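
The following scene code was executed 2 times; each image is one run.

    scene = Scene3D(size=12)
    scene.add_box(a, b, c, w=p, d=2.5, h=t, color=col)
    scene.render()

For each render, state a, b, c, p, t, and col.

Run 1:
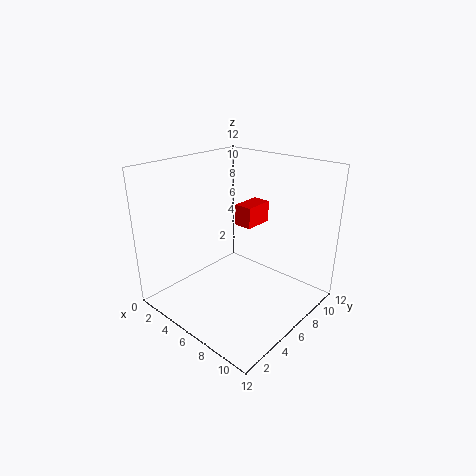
a = 5.5; b = 6.25; c = 7; p = 1.5; t = 1.75; col = 'red'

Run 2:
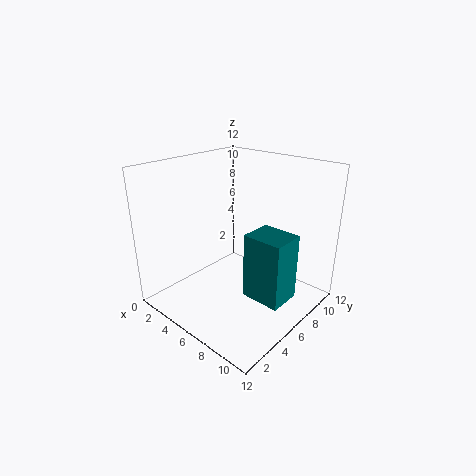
a = 8.75; b = 3.5; c = 3; p = 3; t = 5; col = 'teal'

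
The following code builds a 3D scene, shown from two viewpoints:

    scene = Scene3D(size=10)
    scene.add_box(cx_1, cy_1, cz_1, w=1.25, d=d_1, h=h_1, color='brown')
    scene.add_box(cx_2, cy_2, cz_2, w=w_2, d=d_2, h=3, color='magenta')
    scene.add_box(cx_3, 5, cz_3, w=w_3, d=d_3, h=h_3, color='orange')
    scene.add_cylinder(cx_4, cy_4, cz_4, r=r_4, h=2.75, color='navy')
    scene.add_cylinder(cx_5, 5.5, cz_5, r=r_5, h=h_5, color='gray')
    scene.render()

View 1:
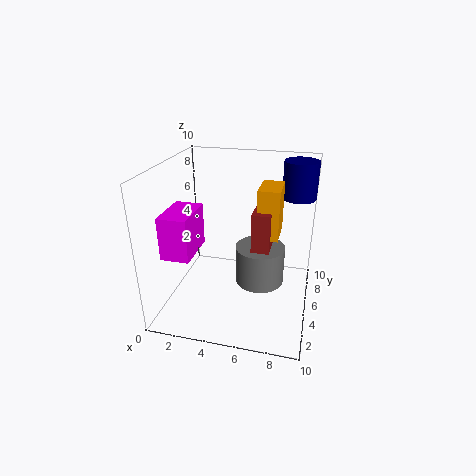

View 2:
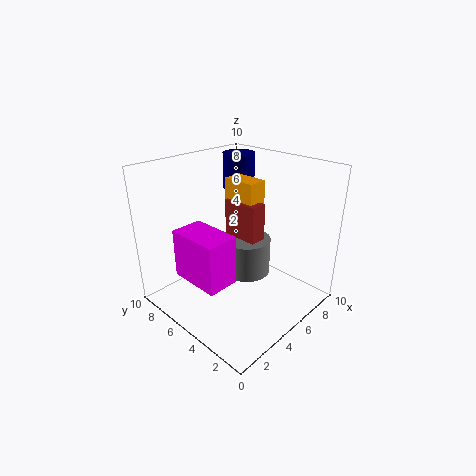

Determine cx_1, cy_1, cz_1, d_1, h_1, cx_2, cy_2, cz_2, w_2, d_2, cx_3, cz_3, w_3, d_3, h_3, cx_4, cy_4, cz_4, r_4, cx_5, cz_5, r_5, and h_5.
cx_1 = 6, cy_1 = 4.5, cz_1 = 3.5, d_1 = 2.75, h_1 = 3.5, cx_2 = 0.25, cy_2 = 2.5, cz_2 = 4, w_2 = 2, d_2 = 3.25, cx_3 = 6.25, cz_3 = 5, w_3 = 1.5, d_3 = 2.5, h_3 = 3.5, cx_4 = 8.75, cy_4 = 8.5, cz_4 = 7, r_4 = 1.25, cx_5 = 6.5, cz_5 = 1.5, r_5 = 1.75, h_5 = 2.75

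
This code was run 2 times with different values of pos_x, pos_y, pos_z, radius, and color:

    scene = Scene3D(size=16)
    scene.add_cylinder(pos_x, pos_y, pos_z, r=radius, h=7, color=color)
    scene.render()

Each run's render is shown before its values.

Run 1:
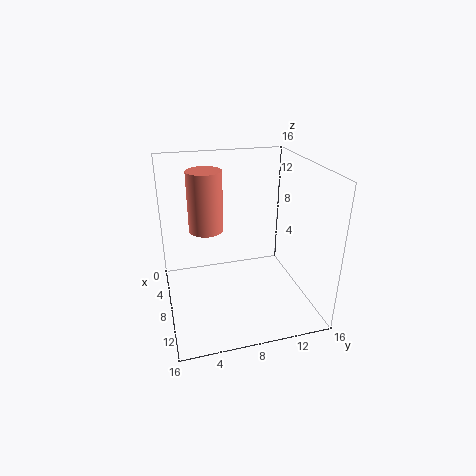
pos_x = 5, pos_y = 5, pos_z = 8, radius = 2, color = 'salmon'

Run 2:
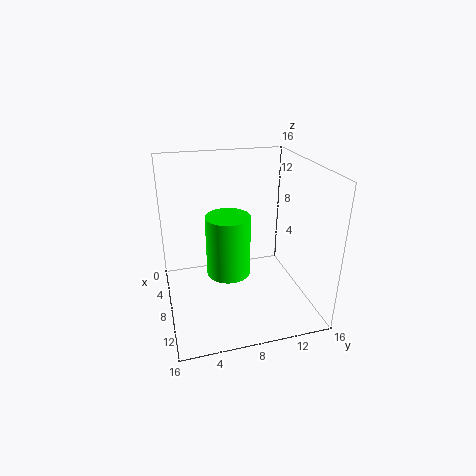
pos_x = 7.5, pos_y = 7, pos_z = 3.5, radius = 2.5, color = 'lime'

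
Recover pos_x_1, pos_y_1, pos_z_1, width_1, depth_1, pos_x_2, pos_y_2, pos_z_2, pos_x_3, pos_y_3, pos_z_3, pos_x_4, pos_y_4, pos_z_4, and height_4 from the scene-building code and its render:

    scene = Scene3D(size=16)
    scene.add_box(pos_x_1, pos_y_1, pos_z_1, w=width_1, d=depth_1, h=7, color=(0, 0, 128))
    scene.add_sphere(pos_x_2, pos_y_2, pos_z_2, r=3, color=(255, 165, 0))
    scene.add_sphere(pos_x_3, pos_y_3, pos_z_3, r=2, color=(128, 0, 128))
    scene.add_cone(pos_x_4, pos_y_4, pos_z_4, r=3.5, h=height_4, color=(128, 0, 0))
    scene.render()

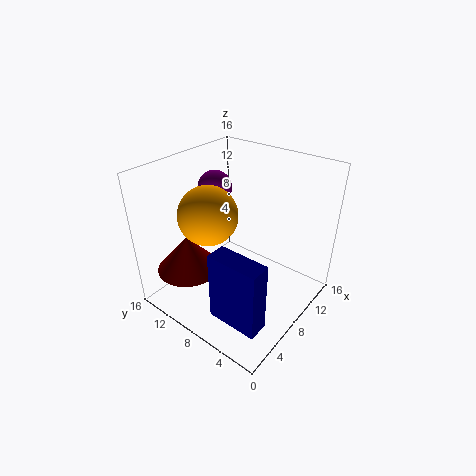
pos_x_1 = 0.5, pos_y_1 = 0.5, pos_z_1 = 4, width_1 = 2, depth_1 = 5, pos_x_2 = 4.5, pos_y_2 = 9, pos_z_2 = 12, pos_x_3 = 10, pos_y_3 = 13, pos_z_3 = 12, pos_x_4 = 4, pos_y_4 = 12, pos_z_4 = 4.5, height_4 = 4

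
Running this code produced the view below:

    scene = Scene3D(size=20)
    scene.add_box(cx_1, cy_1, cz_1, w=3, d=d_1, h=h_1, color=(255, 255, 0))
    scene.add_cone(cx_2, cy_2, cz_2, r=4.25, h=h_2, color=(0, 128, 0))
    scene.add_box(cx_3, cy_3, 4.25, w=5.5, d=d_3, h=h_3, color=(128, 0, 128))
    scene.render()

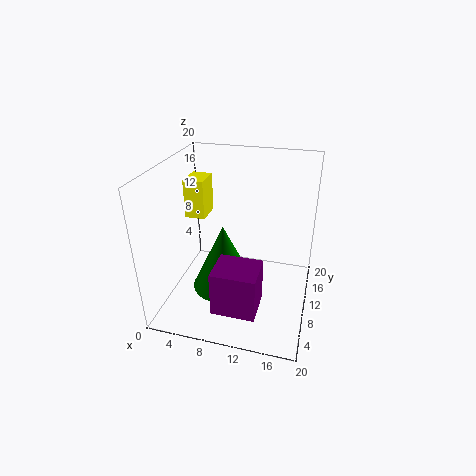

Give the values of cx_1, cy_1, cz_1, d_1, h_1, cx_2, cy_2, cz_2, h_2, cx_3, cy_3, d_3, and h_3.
cx_1 = 1.25; cy_1 = 12.25; cz_1 = 11; d_1 = 4; h_1 = 5.75; cx_2 = 8.75; cy_2 = 7.25; cz_2 = 4; h_2 = 9; cx_3 = 9; cy_3 = 0.75; d_3 = 4.75; h_3 = 5.75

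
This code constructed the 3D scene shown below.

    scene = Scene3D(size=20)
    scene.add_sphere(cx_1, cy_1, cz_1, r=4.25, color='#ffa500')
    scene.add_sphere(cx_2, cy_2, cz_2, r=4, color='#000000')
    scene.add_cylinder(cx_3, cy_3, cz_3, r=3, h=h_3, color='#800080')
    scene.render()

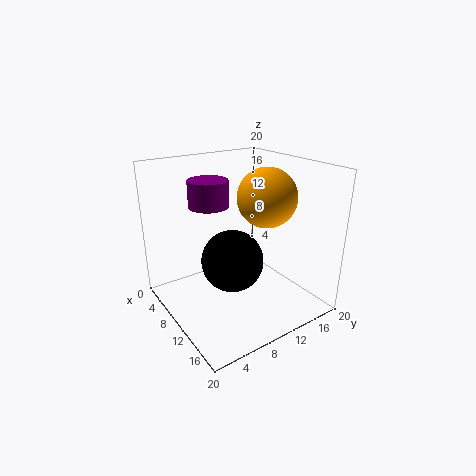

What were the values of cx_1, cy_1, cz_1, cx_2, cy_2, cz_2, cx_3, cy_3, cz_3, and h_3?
cx_1 = 10.25, cy_1 = 14.75, cz_1 = 15, cx_2 = 12.75, cy_2 = 7.25, cz_2 = 8.5, cx_3 = 3.75, cy_3 = 9, cz_3 = 13, h_3 = 4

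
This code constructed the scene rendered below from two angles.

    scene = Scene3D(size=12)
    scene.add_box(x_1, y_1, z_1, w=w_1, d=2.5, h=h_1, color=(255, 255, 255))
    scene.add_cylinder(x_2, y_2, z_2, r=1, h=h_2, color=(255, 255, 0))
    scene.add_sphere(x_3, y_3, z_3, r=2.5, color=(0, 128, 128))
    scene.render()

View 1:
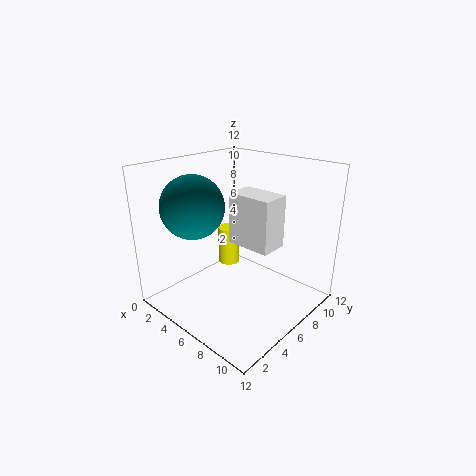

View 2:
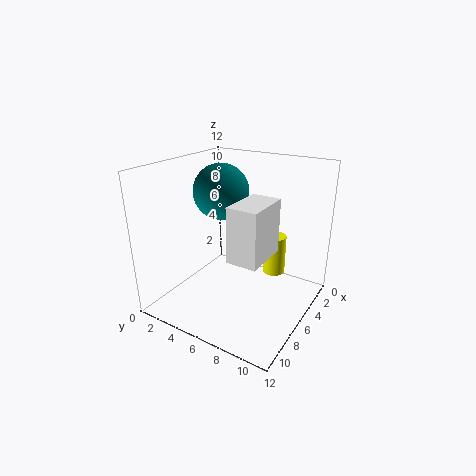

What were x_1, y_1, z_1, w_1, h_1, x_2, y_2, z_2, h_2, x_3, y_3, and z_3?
x_1 = 4.5
y_1 = 6.5
z_1 = 5
w_1 = 4
h_1 = 4.5
x_2 = 3
y_2 = 8
z_2 = 2
h_2 = 3.5
x_3 = 4
y_3 = 3
z_3 = 9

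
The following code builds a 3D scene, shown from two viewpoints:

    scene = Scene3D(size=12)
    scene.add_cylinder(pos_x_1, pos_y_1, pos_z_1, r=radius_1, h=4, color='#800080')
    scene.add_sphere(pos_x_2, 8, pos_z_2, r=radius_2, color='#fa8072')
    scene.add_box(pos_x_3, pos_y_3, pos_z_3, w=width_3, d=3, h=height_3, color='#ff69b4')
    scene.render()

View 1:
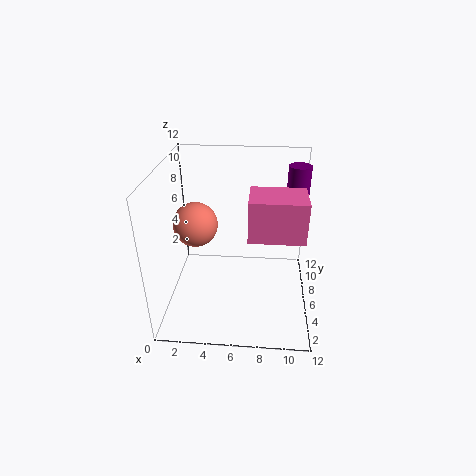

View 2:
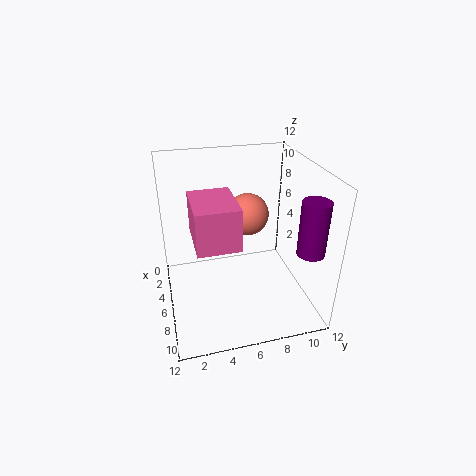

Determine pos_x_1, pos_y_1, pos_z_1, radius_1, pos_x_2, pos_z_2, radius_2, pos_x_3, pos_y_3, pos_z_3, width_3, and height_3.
pos_x_1 = 11; pos_y_1 = 10; pos_z_1 = 7; radius_1 = 1; pos_x_2 = 2; pos_z_2 = 6; radius_2 = 2; pos_x_3 = 7; pos_y_3 = 2; pos_z_3 = 8; width_3 = 4; height_3 = 3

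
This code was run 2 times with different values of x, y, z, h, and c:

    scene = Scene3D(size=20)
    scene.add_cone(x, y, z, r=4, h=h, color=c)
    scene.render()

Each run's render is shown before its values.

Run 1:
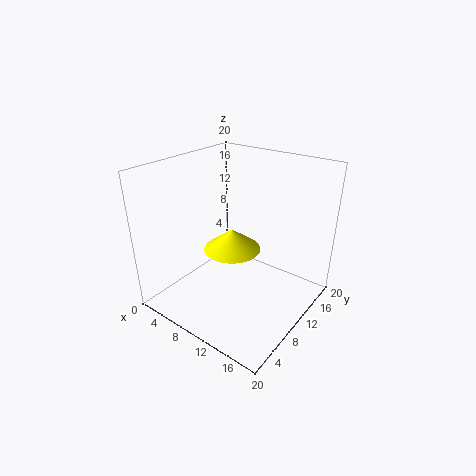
x = 9; y = 10; z = 8; h = 3; c = 'yellow'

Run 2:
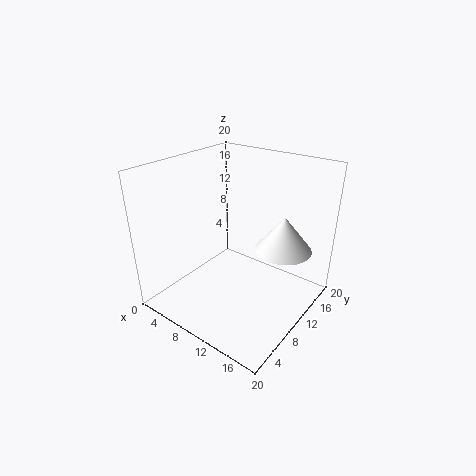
x = 15; y = 14; z = 8; h = 5; c = 'white'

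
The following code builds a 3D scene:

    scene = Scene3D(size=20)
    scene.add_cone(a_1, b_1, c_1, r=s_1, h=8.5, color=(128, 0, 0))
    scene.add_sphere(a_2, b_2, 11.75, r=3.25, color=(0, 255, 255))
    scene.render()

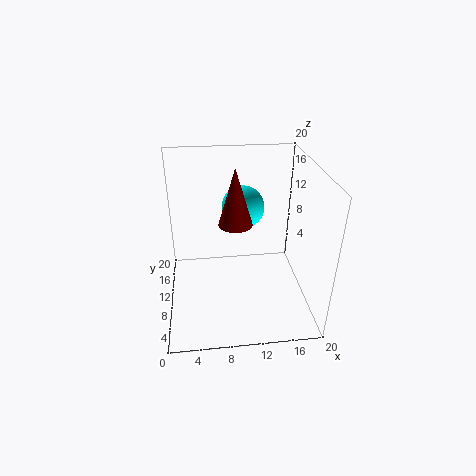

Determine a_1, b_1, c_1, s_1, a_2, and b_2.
a_1 = 10
b_1 = 13
c_1 = 10.5
s_1 = 2.5
a_2 = 11.5
b_2 = 16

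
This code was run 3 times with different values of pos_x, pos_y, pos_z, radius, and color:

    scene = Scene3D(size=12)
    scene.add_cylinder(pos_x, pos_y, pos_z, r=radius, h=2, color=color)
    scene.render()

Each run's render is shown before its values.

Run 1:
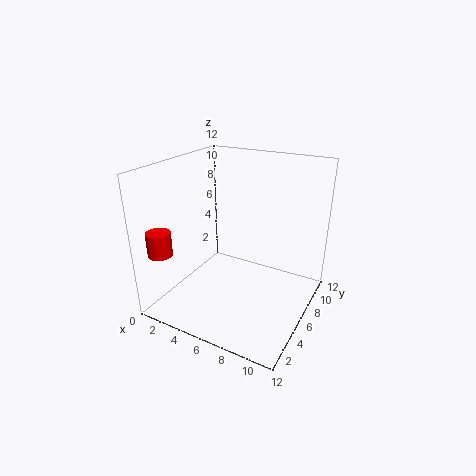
pos_x = 1, pos_y = 2, pos_z = 5, radius = 1, color = 'red'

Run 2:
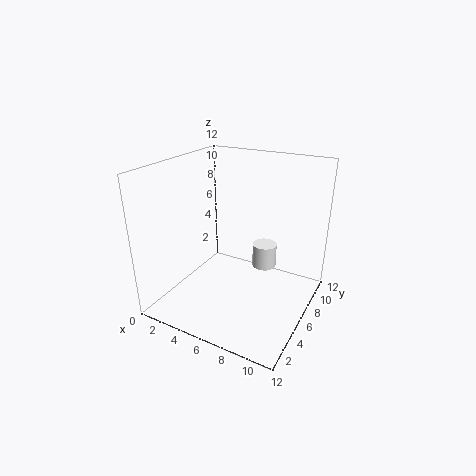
pos_x = 8, pos_y = 7, pos_z = 3.5, radius = 1, color = 'white'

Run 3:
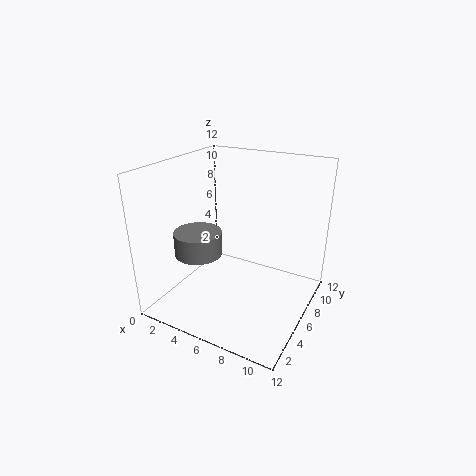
pos_x = 3, pos_y = 4.5, pos_z = 4.5, radius = 2, color = 'gray'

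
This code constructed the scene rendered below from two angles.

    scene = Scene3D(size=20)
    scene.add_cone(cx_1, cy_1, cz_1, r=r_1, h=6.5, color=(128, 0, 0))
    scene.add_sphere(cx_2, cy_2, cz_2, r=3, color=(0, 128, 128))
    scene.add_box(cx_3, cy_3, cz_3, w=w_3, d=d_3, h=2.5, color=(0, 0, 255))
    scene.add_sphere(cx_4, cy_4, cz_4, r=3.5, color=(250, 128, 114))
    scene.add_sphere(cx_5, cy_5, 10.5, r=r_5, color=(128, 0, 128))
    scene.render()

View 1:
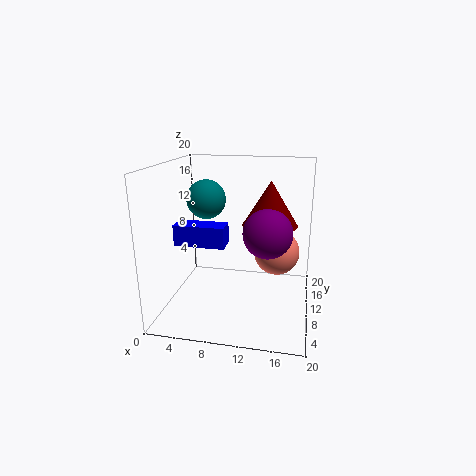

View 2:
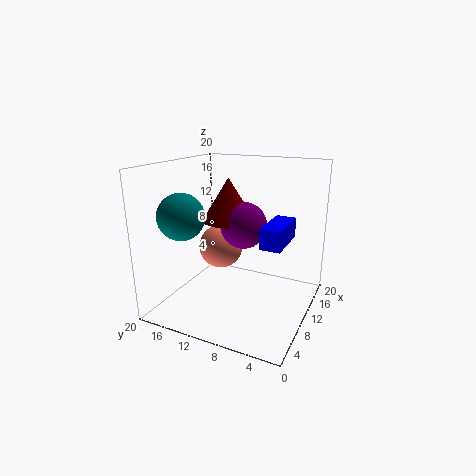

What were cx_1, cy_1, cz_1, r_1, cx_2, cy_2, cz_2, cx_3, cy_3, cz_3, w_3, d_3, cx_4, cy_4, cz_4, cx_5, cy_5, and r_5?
cx_1 = 14; cy_1 = 13.5; cz_1 = 11; r_1 = 4; cx_2 = 4; cy_2 = 15; cz_2 = 14; cx_3 = 4; cy_3 = 2; cz_3 = 11.5; w_3 = 6; d_3 = 2.5; cx_4 = 15; cy_4 = 15.5; cz_4 = 6; cx_5 = 14; cy_5 = 11; r_5 = 3.5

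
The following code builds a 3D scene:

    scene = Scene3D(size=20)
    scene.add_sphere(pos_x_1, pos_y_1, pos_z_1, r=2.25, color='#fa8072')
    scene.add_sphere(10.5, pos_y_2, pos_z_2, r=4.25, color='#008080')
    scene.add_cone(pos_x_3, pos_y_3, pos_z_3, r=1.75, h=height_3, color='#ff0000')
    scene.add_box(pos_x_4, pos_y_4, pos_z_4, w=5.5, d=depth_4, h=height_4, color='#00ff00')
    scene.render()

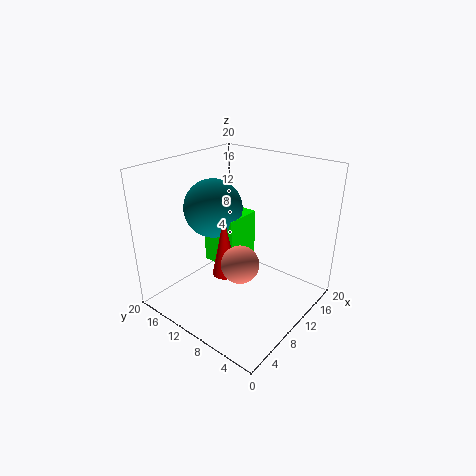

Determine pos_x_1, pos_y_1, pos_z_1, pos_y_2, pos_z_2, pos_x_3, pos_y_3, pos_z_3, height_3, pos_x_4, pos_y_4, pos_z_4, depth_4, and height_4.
pos_x_1 = 4.5, pos_y_1 = 5.25, pos_z_1 = 10.25, pos_y_2 = 15, pos_z_2 = 13, pos_x_3 = 8.25, pos_y_3 = 11, pos_z_3 = 4.75, height_3 = 8.75, pos_x_4 = 9.5, pos_y_4 = 10.75, pos_z_4 = 4.75, depth_4 = 5.25, height_4 = 7.5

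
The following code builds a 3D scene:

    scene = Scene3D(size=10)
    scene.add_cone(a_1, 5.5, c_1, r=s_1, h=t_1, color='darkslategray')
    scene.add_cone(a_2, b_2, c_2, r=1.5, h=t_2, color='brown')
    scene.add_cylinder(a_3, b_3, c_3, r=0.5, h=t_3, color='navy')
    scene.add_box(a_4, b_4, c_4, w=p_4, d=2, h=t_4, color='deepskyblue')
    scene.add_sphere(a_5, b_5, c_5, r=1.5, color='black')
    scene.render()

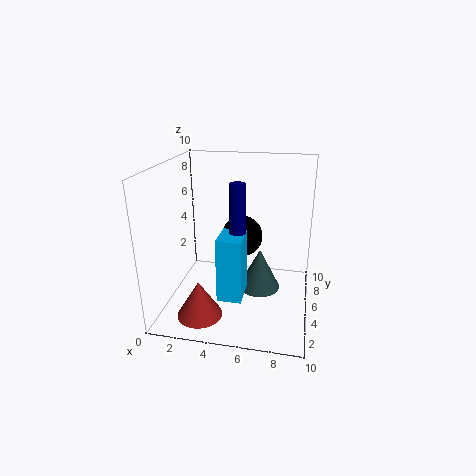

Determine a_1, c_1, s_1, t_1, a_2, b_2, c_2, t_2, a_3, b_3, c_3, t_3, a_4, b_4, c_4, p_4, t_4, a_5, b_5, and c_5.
a_1 = 6.5
c_1 = 1
s_1 = 1.5
t_1 = 3
a_2 = 3
b_2 = 2
c_2 = 0.5
t_2 = 2.5
a_3 = 5.5
b_3 = 2.5
c_3 = 6.5
t_3 = 3
a_4 = 4.5
b_4 = 1
c_4 = 2.5
p_4 = 1.5
t_4 = 4
a_5 = 5
b_5 = 6.5
c_5 = 4.5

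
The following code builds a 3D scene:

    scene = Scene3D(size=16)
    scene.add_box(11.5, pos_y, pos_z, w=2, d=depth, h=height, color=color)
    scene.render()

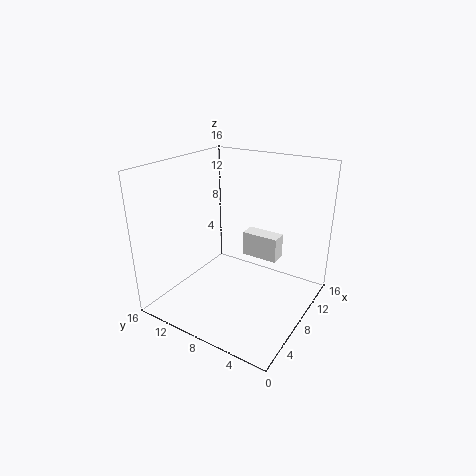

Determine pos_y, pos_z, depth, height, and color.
pos_y = 5, pos_z = 4, depth = 4.5, height = 3, color = 'white'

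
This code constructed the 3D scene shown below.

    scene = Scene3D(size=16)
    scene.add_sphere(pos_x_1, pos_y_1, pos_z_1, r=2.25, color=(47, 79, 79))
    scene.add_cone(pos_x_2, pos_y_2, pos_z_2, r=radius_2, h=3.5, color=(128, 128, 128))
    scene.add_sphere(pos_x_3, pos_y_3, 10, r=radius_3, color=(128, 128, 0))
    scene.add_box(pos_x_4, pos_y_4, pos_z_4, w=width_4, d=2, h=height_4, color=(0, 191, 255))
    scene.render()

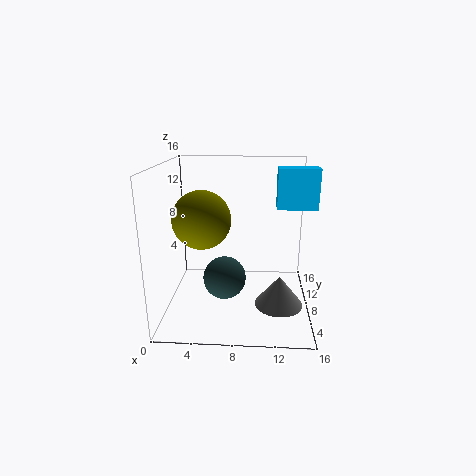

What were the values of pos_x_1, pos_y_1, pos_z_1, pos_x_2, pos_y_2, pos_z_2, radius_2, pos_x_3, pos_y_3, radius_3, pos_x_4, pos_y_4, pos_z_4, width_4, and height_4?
pos_x_1 = 6.75
pos_y_1 = 5.25
pos_z_1 = 4.5
pos_x_2 = 12.75
pos_y_2 = 7.25
pos_z_2 = 0.25
radius_2 = 2.75
pos_x_3 = 4
pos_y_3 = 8
radius_3 = 3.25
pos_x_4 = 12
pos_y_4 = 5.25
pos_z_4 = 12
width_4 = 4
height_4 = 4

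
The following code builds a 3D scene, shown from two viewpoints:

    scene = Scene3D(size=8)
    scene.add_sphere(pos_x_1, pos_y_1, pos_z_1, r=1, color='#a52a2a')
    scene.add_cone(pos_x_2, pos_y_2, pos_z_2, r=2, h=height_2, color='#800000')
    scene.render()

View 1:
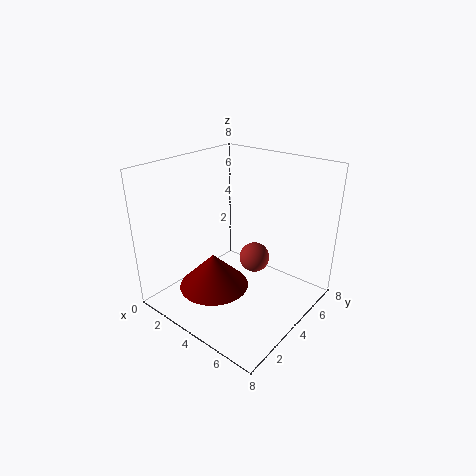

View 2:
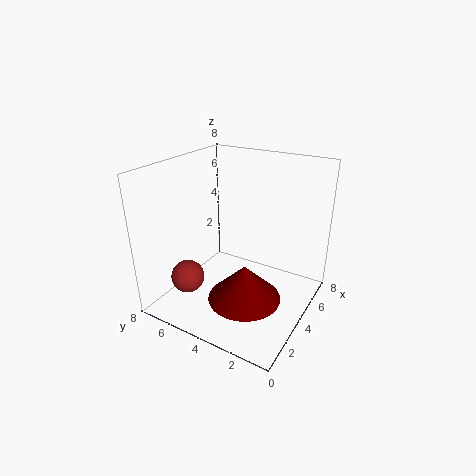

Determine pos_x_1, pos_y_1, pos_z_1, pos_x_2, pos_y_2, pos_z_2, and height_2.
pos_x_1 = 3, pos_y_1 = 7, pos_z_1 = 1, pos_x_2 = 3, pos_y_2 = 3, pos_z_2 = 1, height_2 = 2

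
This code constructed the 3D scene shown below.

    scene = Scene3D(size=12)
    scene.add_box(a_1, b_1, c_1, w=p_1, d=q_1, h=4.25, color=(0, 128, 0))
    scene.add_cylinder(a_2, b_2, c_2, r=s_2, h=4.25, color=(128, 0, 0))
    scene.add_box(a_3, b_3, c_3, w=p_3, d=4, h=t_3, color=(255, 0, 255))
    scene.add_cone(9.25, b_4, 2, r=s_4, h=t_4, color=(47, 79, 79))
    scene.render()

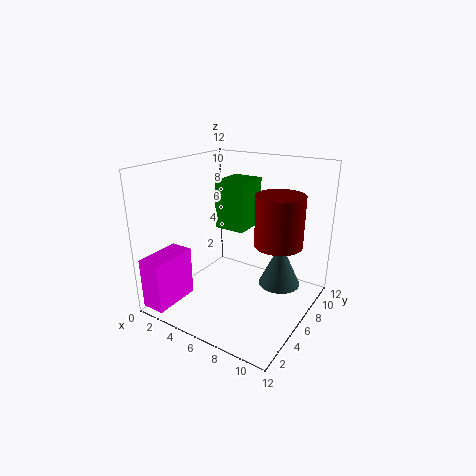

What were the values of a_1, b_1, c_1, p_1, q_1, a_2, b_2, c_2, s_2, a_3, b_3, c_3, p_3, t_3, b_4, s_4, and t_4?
a_1 = 3; b_1 = 7; c_1 = 6; p_1 = 2.75; q_1 = 3.25; a_2 = 9; b_2 = 7.5; c_2 = 5.5; s_2 = 2; a_3 = 0.25; b_3 = 0.25; c_3 = 0.5; p_3 = 2; t_3 = 4.25; b_4 = 7.5; s_4 = 1.75; t_4 = 3.75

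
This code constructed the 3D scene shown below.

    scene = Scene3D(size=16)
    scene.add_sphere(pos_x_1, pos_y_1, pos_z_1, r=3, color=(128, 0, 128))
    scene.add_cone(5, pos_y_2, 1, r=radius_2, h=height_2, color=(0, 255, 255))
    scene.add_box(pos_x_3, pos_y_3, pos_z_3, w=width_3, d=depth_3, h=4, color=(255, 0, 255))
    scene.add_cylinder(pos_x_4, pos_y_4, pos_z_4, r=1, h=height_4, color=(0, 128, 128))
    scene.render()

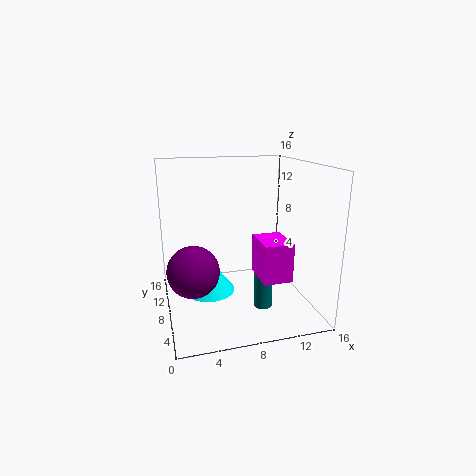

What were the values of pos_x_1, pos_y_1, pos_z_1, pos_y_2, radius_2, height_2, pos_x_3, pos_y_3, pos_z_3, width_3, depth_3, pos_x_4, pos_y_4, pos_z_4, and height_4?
pos_x_1 = 3
pos_y_1 = 9
pos_z_1 = 4
pos_y_2 = 10
radius_2 = 3
height_2 = 4
pos_x_3 = 9
pos_y_3 = 2
pos_z_3 = 5
width_3 = 3
depth_3 = 4
pos_x_4 = 10
pos_y_4 = 5
pos_z_4 = 1
height_4 = 7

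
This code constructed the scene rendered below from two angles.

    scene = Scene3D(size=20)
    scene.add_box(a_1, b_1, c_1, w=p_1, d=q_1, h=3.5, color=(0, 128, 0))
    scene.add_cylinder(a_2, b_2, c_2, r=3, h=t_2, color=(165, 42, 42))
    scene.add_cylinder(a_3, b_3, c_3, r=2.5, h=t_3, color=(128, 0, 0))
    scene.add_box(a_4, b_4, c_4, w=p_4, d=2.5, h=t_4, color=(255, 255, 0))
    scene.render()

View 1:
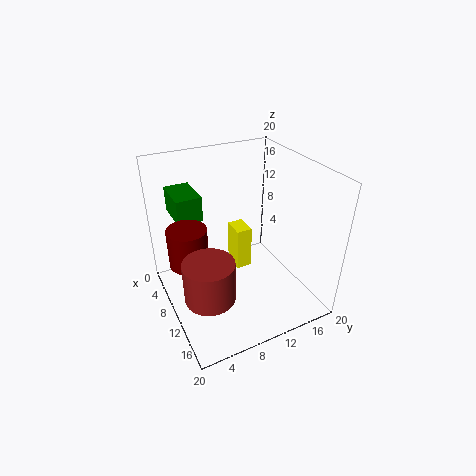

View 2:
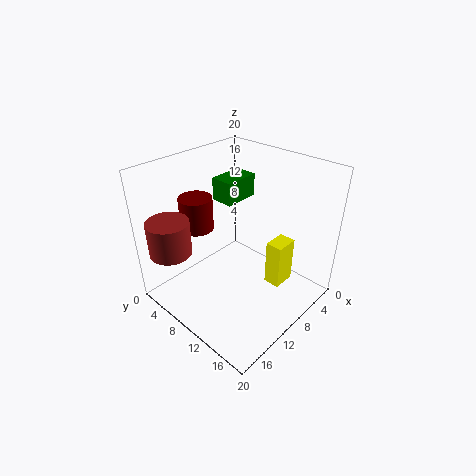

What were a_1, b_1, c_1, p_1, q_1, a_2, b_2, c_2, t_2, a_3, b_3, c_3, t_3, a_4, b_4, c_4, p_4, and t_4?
a_1 = 2
b_1 = 2.5
c_1 = 12.5
p_1 = 5.5
q_1 = 3.5
a_2 = 16.5
b_2 = 3
c_2 = 7.5
t_2 = 5
a_3 = 11
b_3 = 2.5
c_3 = 9
t_3 = 5
a_4 = 2.5
b_4 = 12
c_4 = 1
p_4 = 3.5
t_4 = 7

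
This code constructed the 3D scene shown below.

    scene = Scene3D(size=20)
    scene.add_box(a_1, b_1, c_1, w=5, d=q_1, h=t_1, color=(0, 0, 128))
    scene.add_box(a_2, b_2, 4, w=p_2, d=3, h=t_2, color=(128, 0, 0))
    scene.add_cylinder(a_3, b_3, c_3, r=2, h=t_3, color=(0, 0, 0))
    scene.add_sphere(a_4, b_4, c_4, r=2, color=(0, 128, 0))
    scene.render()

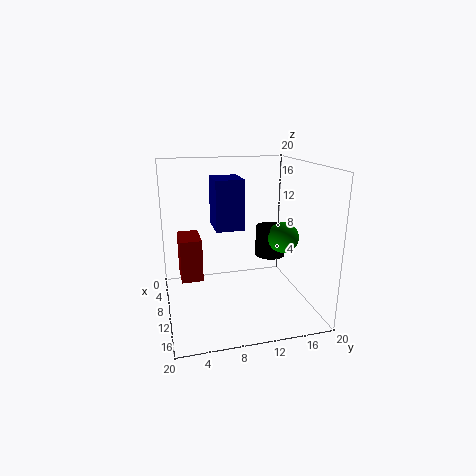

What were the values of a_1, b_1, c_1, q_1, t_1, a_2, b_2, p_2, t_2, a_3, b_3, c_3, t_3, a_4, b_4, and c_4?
a_1 = 5; b_1 = 7; c_1 = 11; q_1 = 4; t_1 = 7; a_2 = 5; b_2 = 2; p_2 = 5; t_2 = 6; a_3 = 12; b_3 = 14; c_3 = 8; t_3 = 4; a_4 = 14; b_4 = 15; c_4 = 11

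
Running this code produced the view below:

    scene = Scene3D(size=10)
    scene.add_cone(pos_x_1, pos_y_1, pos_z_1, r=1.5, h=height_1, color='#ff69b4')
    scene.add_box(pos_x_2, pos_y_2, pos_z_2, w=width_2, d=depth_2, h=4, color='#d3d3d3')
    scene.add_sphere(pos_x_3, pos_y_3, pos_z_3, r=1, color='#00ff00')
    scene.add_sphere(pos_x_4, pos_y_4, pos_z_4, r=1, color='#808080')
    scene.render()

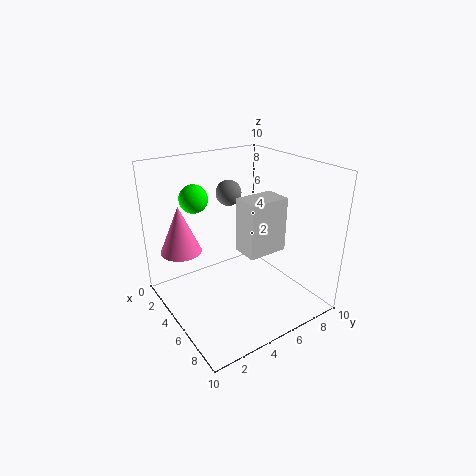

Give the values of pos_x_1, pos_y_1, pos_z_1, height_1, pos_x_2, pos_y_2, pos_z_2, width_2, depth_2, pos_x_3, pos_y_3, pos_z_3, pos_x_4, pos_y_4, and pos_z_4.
pos_x_1 = 2, pos_y_1 = 2, pos_z_1 = 3.5, height_1 = 3.5, pos_x_2 = 4, pos_y_2 = 5.5, pos_z_2 = 3.5, width_2 = 2, depth_2 = 3, pos_x_3 = 2.5, pos_y_3 = 3, pos_z_3 = 7.5, pos_x_4 = 1.5, pos_y_4 = 6.5, pos_z_4 = 7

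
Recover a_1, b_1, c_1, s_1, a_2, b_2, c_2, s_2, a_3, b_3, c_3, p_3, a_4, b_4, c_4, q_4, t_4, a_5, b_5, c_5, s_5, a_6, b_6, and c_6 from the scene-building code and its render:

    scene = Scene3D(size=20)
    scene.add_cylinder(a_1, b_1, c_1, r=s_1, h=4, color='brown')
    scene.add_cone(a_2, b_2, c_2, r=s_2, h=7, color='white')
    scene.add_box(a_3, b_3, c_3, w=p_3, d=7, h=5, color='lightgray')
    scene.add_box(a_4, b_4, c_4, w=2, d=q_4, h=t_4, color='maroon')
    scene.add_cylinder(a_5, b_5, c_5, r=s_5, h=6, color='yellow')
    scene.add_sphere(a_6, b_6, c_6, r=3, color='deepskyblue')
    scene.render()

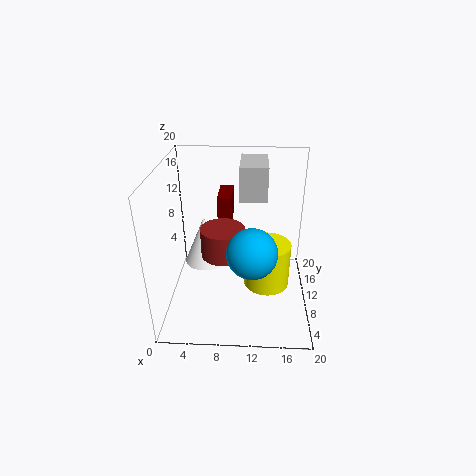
a_1 = 8; b_1 = 9; c_1 = 8; s_1 = 3; a_2 = 5; b_2 = 12; c_2 = 5; s_2 = 3; a_3 = 10; b_3 = 13; c_3 = 14; p_3 = 4; a_4 = 7; b_4 = 12; c_4 = 11; q_4 = 5; t_4 = 4; a_5 = 14; b_5 = 7; c_5 = 5; s_5 = 3; a_6 = 12; b_6 = 3; c_6 = 12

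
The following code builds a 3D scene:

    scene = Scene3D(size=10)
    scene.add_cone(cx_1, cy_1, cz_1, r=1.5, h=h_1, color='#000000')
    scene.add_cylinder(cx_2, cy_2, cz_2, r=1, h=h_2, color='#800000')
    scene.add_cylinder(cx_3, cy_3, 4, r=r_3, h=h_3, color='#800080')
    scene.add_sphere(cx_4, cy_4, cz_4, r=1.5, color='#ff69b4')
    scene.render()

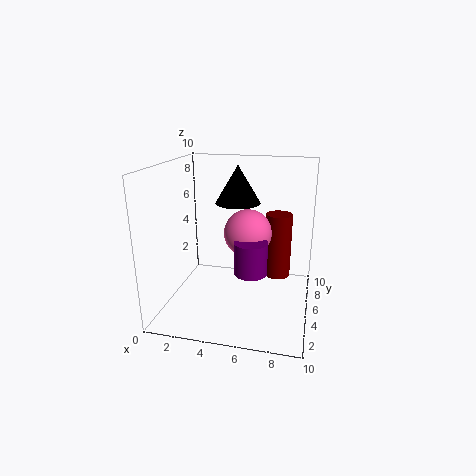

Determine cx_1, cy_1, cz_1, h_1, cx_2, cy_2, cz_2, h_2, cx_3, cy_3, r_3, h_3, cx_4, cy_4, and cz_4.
cx_1 = 5
cy_1 = 5
cz_1 = 7.5
h_1 = 2.5
cx_2 = 7.5
cy_2 = 8
cz_2 = 1
h_2 = 5
cx_3 = 6.5
cy_3 = 2
r_3 = 1
h_3 = 2
cx_4 = 6
cy_4 = 3.5
cz_4 = 6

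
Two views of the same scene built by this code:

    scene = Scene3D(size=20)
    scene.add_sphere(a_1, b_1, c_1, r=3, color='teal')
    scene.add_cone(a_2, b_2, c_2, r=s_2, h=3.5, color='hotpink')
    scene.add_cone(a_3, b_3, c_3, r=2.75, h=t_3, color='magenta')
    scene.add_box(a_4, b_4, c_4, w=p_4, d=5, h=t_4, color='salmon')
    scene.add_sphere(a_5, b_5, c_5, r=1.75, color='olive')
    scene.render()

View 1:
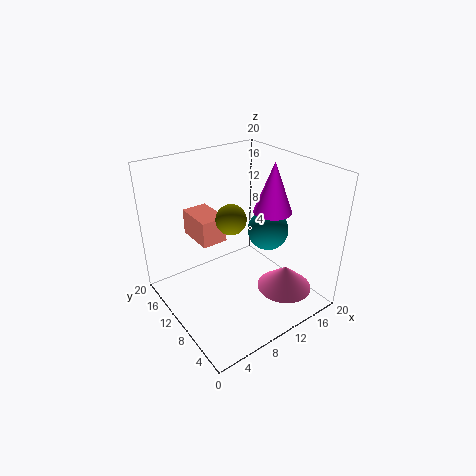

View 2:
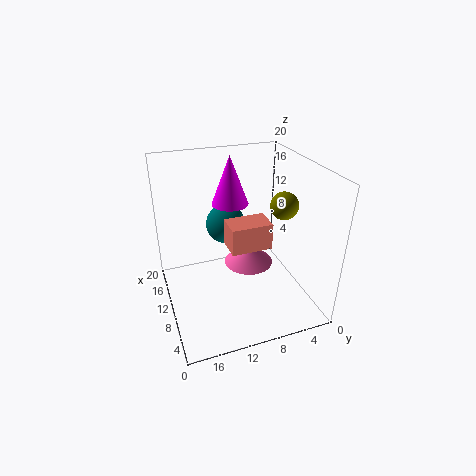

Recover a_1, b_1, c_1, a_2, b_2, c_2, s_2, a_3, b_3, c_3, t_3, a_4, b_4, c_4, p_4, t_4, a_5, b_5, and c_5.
a_1 = 15.5; b_1 = 10; c_1 = 9.5; a_2 = 15.75; b_2 = 6; c_2 = 1.5; s_2 = 4; a_3 = 15.5; b_3 = 9.25; c_3 = 12.75; t_3 = 7.25; a_4 = 3.5; b_4 = 8; c_4 = 11.75; p_4 = 3.25; t_4 = 3.25; a_5 = 5.75; b_5 = 5.5; c_5 = 16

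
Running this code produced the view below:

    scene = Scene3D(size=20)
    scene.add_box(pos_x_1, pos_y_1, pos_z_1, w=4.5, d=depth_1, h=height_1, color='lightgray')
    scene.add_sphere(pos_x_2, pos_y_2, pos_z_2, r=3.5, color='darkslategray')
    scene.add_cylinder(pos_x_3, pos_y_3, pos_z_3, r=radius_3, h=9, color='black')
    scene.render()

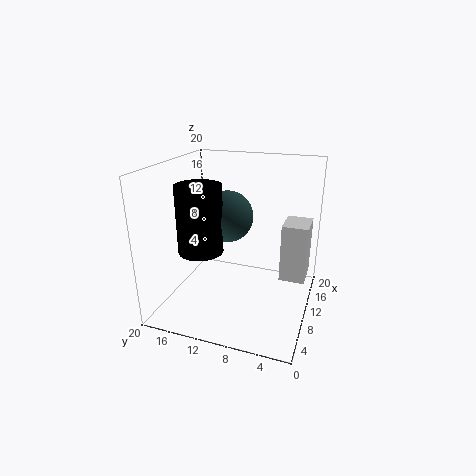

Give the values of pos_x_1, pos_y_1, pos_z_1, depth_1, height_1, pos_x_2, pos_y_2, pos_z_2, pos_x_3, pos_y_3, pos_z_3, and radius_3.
pos_x_1 = 10
pos_y_1 = 0.5
pos_z_1 = 4.5
depth_1 = 3.5
height_1 = 8
pos_x_2 = 10
pos_y_2 = 11.5
pos_z_2 = 13
pos_x_3 = 6.5
pos_y_3 = 14
pos_z_3 = 9
radius_3 = 3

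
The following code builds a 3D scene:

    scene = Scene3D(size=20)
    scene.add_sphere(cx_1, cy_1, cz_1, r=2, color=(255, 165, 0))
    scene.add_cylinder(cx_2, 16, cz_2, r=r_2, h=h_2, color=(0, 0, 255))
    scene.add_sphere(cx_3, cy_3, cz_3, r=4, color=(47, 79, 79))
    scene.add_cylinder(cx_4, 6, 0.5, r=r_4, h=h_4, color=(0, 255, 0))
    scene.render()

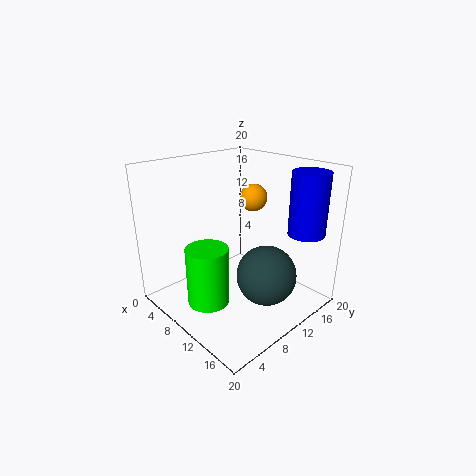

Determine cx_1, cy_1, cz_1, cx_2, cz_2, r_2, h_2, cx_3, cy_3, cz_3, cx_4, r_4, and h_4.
cx_1 = 8.5, cy_1 = 14.5, cz_1 = 14.5, cx_2 = 17, cz_2 = 11, r_2 = 2.5, h_2 = 8.5, cx_3 = 15, cy_3 = 10.5, cz_3 = 6, cx_4 = 8, r_4 = 3, h_4 = 8.5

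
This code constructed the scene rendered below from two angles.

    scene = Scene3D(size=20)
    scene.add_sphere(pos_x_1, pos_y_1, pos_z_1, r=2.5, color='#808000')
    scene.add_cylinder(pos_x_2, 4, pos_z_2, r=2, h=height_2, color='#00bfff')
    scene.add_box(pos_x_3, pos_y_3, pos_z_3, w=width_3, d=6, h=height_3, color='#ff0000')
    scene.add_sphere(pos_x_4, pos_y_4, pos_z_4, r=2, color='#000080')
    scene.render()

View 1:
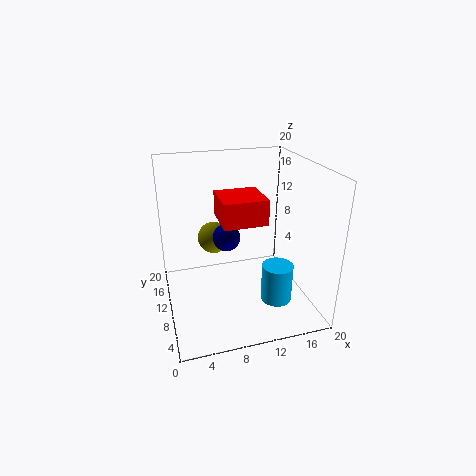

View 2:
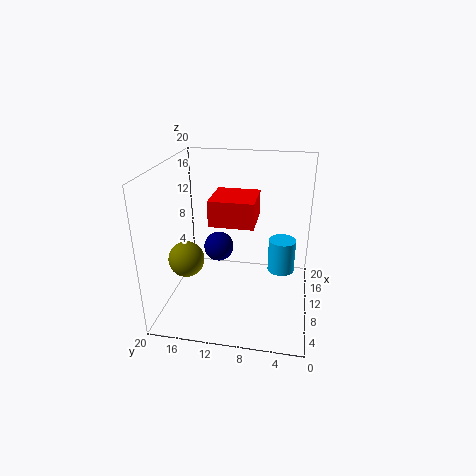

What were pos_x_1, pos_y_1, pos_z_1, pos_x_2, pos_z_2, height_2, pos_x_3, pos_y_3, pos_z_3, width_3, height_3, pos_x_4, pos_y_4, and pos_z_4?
pos_x_1 = 8; pos_y_1 = 17; pos_z_1 = 7; pos_x_2 = 13.5; pos_z_2 = 3.5; height_2 = 5; pos_x_3 = 7.5; pos_y_3 = 7.5; pos_z_3 = 12.5; width_3 = 6; height_3 = 3.5; pos_x_4 = 9; pos_y_4 = 12.5; pos_z_4 = 9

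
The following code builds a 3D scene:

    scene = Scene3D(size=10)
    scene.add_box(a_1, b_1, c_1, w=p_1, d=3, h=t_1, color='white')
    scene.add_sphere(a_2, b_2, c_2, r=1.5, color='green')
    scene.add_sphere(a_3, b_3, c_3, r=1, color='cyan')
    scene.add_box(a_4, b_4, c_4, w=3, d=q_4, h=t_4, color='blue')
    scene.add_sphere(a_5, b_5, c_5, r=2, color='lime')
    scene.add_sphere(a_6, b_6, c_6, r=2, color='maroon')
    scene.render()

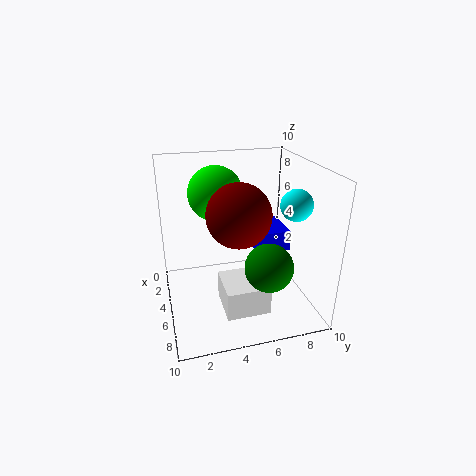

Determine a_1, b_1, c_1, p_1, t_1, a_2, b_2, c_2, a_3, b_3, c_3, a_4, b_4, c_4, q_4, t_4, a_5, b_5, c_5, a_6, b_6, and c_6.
a_1 = 5; b_1 = 3.5; c_1 = 0.5; p_1 = 3; t_1 = 2; a_2 = 8.5; b_2 = 6; c_2 = 4.5; a_3 = 7.5; b_3 = 8; c_3 = 8; a_4 = 2; b_4 = 6.5; c_4 = 3.5; q_4 = 2.5; t_4 = 1.5; a_5 = 2.5; b_5 = 4; c_5 = 7.5; a_6 = 7; b_6 = 4.5; c_6 = 7.5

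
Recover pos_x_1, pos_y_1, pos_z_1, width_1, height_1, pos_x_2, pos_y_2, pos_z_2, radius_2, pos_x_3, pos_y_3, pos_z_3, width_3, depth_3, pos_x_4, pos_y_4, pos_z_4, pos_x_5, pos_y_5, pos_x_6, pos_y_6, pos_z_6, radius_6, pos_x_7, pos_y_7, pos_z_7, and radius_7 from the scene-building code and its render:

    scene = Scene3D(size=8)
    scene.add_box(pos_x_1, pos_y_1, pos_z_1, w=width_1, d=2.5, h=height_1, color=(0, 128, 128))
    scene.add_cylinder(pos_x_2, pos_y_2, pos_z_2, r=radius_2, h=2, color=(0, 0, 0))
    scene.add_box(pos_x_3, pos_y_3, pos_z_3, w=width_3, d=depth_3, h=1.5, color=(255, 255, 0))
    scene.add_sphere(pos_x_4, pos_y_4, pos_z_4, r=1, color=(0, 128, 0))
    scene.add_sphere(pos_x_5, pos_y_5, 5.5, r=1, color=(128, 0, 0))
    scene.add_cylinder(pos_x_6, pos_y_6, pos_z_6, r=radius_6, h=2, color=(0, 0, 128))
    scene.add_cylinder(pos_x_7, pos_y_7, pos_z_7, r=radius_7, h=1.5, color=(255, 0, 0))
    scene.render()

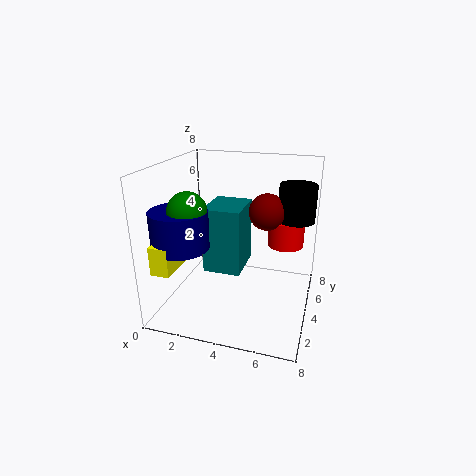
pos_x_1 = 2.5; pos_y_1 = 2.5; pos_z_1 = 2.5; width_1 = 2; height_1 = 3.5; pos_x_2 = 7; pos_y_2 = 5; pos_z_2 = 5; radius_2 = 1; pos_x_3 = 0.5; pos_y_3 = 0.5; pos_z_3 = 3; width_3 = 1; depth_3 = 2; pos_x_4 = 2; pos_y_4 = 2; pos_z_4 = 6; pos_x_5 = 5.5; pos_y_5 = 4.5; pos_x_6 = 1.5; pos_y_6 = 2; pos_z_6 = 4; radius_6 = 1.5; pos_x_7 = 6.5; pos_y_7 = 5; pos_z_7 = 3.5; radius_7 = 1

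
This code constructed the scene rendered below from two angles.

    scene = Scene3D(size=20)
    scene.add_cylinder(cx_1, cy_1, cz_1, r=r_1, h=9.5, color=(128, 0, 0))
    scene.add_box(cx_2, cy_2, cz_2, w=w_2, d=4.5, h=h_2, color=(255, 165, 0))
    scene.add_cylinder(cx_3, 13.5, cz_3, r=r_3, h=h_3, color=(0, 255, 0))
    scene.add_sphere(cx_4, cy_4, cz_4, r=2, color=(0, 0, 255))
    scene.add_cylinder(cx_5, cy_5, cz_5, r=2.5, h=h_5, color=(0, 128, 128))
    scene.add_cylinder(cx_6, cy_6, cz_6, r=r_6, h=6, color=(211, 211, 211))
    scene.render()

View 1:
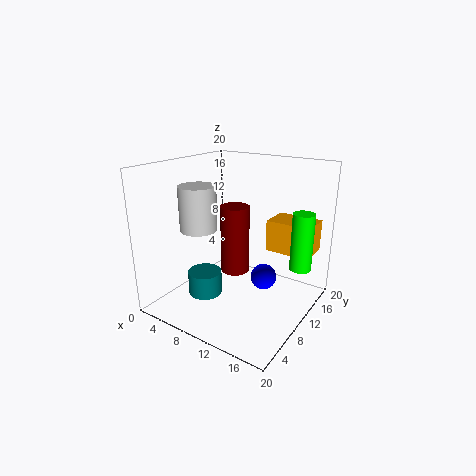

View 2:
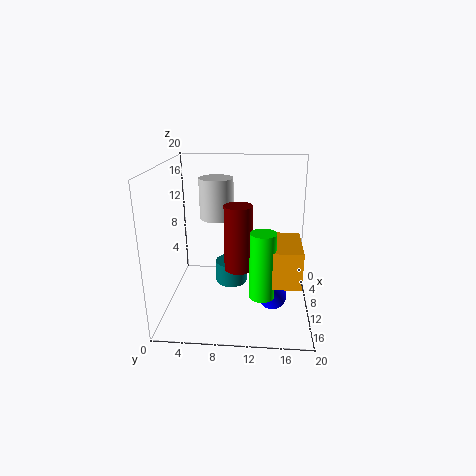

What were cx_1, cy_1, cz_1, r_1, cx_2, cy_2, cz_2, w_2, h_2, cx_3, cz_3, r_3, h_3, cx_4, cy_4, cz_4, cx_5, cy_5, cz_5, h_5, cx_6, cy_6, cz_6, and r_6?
cx_1 = 9.5; cy_1 = 10; cz_1 = 5; r_1 = 2; cx_2 = 12.5; cy_2 = 13.5; cz_2 = 7.5; w_2 = 6.5; h_2 = 4.5; cx_3 = 18; cz_3 = 6; r_3 = 1.5; h_3 = 8; cx_4 = 11.5; cy_4 = 15; cz_4 = 2; cx_5 = 5; cy_5 = 8.5; cz_5 = 0.5; h_5 = 3.5; cx_6 = 6; cy_6 = 6.5; cz_6 = 11.5; r_6 = 2.5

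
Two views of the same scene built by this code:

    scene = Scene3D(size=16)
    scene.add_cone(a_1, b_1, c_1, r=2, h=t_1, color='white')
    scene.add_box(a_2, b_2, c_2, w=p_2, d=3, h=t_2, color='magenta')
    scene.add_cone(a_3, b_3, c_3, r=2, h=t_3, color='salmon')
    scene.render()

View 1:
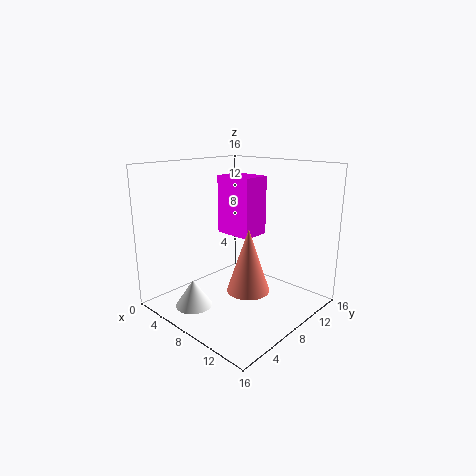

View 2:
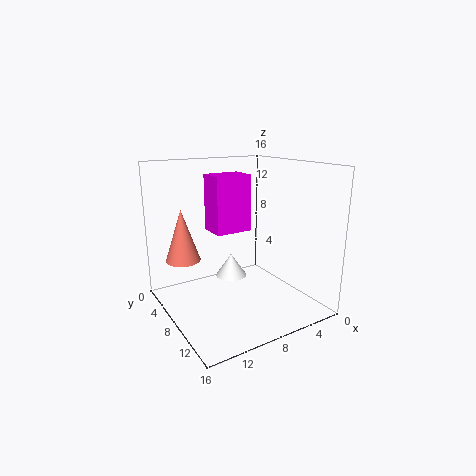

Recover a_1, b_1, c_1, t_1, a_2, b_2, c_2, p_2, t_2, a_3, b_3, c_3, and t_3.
a_1 = 6, b_1 = 3, c_1 = 1, t_1 = 3, a_2 = 7, b_2 = 6, c_2 = 9, p_2 = 4, t_2 = 6, a_3 = 13, b_3 = 4, c_3 = 5, t_3 = 6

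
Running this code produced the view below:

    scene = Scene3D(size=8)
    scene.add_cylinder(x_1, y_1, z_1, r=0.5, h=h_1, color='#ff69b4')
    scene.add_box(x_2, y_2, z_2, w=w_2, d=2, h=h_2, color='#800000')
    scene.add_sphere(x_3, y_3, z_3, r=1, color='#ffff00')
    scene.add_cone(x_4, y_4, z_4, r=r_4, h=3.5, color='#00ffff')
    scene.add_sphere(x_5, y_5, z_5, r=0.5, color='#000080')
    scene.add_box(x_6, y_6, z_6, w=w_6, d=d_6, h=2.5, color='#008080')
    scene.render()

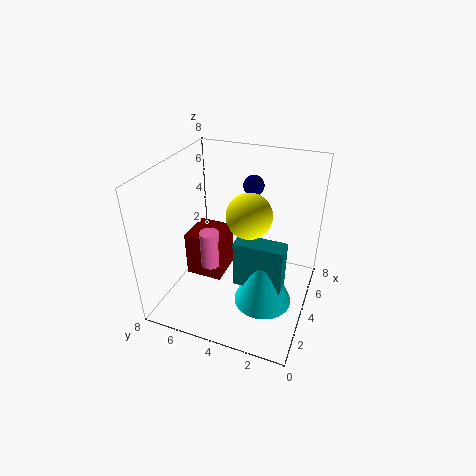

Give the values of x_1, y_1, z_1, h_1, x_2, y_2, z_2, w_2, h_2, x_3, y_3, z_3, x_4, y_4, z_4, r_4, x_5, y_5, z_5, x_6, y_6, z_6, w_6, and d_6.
x_1 = 2.5, y_1 = 5, z_1 = 3, h_1 = 2, x_2 = 2.5, y_2 = 4.5, z_2 = 2, w_2 = 2, h_2 = 2.5, x_3 = 1.5, y_3 = 2.5, z_3 = 7, x_4 = 2.5, y_4 = 2, z_4 = 1.5, r_4 = 1.5, x_5 = 3.5, y_5 = 3, z_5 = 7.5, x_6 = 2, y_6 = 1, z_6 = 2.5, w_6 = 1, d_6 = 2.5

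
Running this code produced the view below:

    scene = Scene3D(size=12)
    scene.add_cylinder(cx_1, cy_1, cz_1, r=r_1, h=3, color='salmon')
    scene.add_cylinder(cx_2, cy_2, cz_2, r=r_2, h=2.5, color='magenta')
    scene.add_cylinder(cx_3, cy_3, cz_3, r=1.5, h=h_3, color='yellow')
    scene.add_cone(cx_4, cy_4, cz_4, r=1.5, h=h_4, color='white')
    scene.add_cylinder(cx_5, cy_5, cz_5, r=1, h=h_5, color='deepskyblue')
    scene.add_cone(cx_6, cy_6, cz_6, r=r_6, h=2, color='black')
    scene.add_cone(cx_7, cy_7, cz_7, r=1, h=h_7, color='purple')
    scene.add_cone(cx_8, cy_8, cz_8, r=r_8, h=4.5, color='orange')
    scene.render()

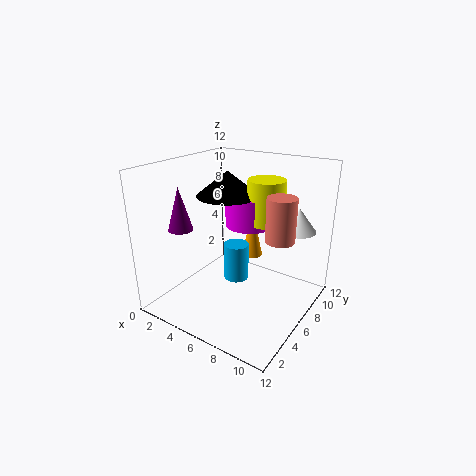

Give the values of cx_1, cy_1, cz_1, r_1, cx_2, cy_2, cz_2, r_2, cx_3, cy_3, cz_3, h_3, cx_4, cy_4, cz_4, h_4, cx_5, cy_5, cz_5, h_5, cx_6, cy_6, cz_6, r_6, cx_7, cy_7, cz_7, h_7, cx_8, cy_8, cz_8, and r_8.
cx_1 = 11
cy_1 = 3.5
cz_1 = 8
r_1 = 1
cx_2 = 6.5
cy_2 = 7
cz_2 = 7
r_2 = 2
cx_3 = 8
cy_3 = 7
cz_3 = 7.5
h_3 = 3.5
cx_4 = 10
cy_4 = 9
cz_4 = 6.5
h_4 = 2
cx_5 = 6.5
cy_5 = 5
cz_5 = 3
h_5 = 3
cx_6 = 5
cy_6 = 6
cz_6 = 9.5
r_6 = 2.5
cx_7 = 2.5
cy_7 = 3
cz_7 = 7
h_7 = 3.5
cx_8 = 5
cy_8 = 10
cz_8 = 2.5
r_8 = 1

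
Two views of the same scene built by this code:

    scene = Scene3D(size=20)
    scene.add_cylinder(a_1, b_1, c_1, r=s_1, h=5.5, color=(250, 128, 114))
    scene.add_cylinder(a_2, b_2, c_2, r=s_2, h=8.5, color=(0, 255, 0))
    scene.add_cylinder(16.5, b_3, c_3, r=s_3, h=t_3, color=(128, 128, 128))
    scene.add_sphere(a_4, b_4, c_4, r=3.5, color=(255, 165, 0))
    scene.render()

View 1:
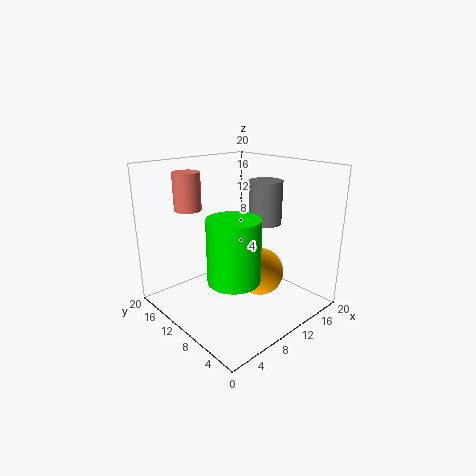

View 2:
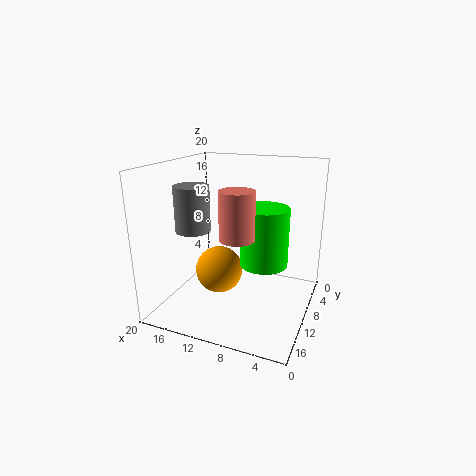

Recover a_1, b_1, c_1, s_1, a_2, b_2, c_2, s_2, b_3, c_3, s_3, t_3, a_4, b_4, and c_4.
a_1 = 7
b_1 = 17.5
c_1 = 13
s_1 = 2
a_2 = 7
b_2 = 7.5
c_2 = 5.5
s_2 = 3.5
b_3 = 11
c_3 = 10.5
s_3 = 2.5
t_3 = 6.5
a_4 = 13.5
b_4 = 9
c_4 = 4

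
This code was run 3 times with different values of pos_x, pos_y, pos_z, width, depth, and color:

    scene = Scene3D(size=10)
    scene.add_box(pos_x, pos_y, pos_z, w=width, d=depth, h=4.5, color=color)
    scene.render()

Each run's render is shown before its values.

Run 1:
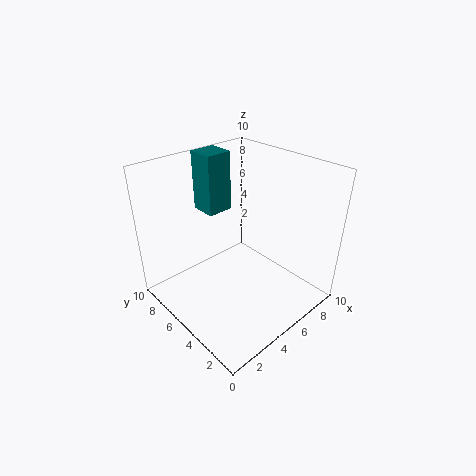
pos_x = 5; pos_y = 8; pos_z = 5.5; width = 2; depth = 2; color = 'teal'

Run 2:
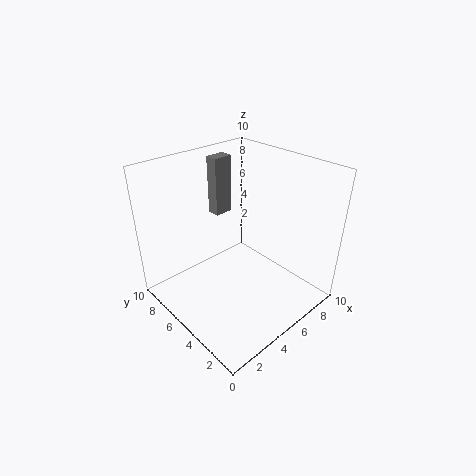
pos_x = 6; pos_y = 8.5; pos_z = 5; width = 1.5; depth = 1; color = 'gray'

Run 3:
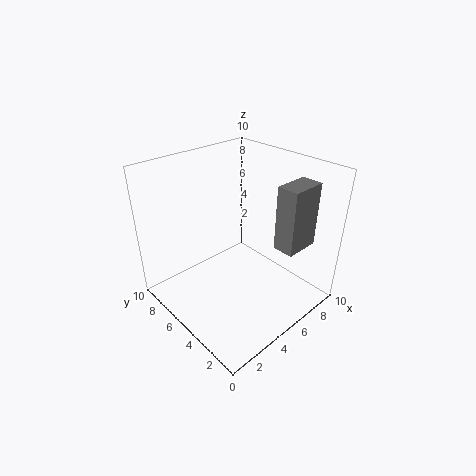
pos_x = 6.5; pos_y = 1.5; pos_z = 4.5; width = 2.5; depth = 1.5; color = 'gray'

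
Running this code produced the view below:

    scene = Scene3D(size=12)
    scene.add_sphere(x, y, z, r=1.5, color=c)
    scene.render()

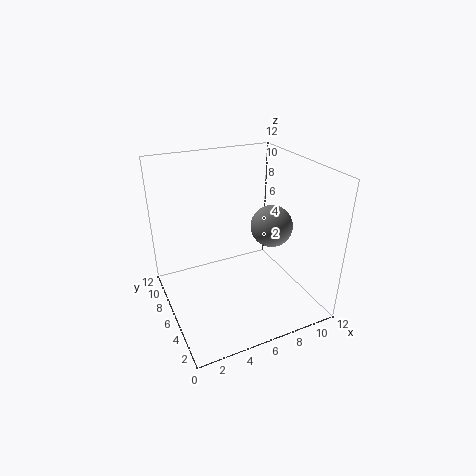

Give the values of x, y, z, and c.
x = 7; y = 2.5; z = 8.5; c = 'gray'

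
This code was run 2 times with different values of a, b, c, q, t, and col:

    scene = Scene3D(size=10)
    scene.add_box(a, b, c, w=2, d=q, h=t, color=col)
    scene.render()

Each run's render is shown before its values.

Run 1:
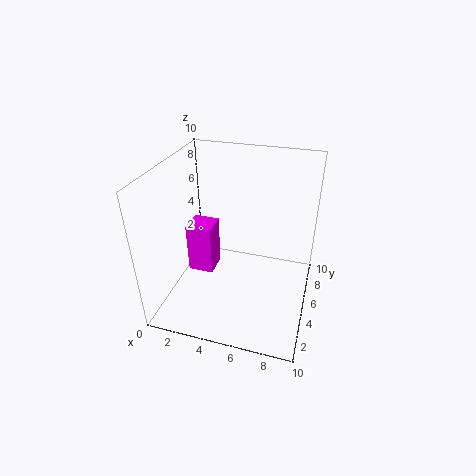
a = 0.5, b = 6, c = 0.5, q = 2, t = 4, col = 'magenta'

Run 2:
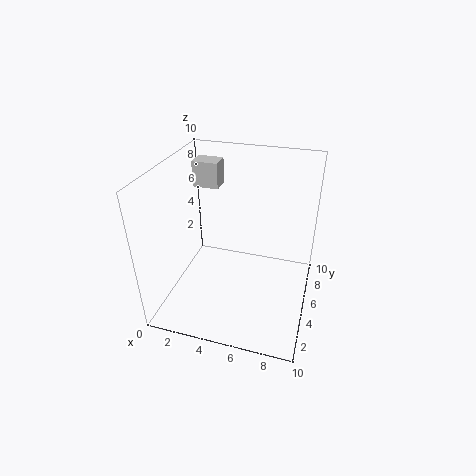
a = 0.5, b = 8, c = 7, q = 1.5, t = 2, col = 'lightgray'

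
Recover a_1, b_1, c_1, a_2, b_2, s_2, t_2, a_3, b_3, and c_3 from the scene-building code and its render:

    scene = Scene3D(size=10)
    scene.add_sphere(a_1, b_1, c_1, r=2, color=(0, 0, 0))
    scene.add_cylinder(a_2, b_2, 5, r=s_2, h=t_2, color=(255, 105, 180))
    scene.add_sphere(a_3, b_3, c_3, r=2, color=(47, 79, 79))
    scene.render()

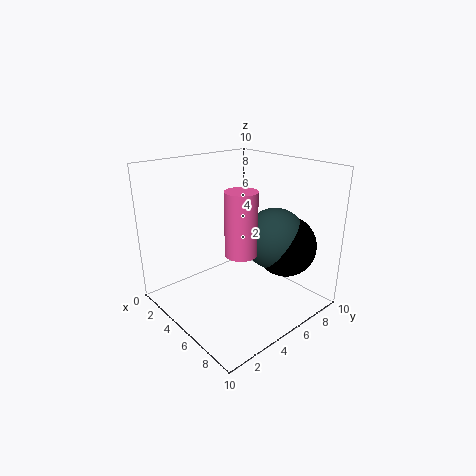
a_1 = 8; b_1 = 6.5; c_1 = 5; a_2 = 7; b_2 = 3.5; s_2 = 1; t_2 = 4; a_3 = 7.5; b_3 = 6; c_3 = 5.5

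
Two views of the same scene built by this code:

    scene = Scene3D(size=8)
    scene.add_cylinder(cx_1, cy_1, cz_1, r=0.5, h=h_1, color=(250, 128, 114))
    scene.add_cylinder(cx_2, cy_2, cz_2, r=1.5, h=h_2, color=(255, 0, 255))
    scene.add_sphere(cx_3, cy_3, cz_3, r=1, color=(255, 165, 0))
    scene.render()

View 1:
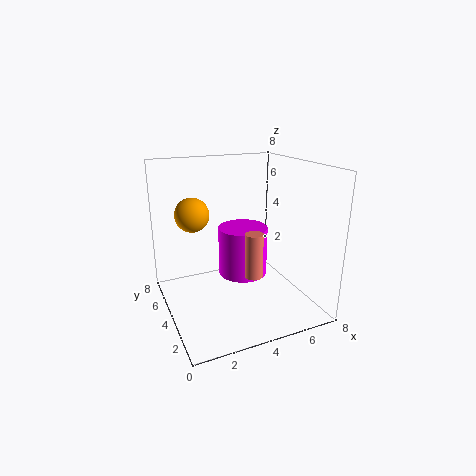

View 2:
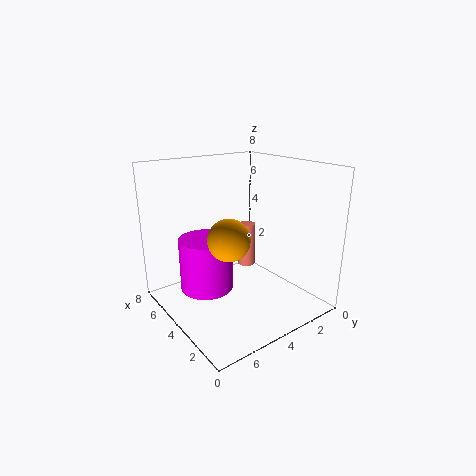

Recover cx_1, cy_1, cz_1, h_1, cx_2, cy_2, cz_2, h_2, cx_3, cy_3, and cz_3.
cx_1 = 4.5; cy_1 = 3; cz_1 = 2; h_1 = 2.5; cx_2 = 5; cy_2 = 5.5; cz_2 = 1; h_2 = 3; cx_3 = 2; cy_3 = 6; cz_3 = 5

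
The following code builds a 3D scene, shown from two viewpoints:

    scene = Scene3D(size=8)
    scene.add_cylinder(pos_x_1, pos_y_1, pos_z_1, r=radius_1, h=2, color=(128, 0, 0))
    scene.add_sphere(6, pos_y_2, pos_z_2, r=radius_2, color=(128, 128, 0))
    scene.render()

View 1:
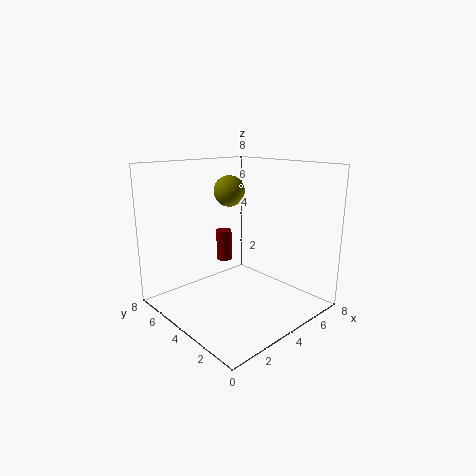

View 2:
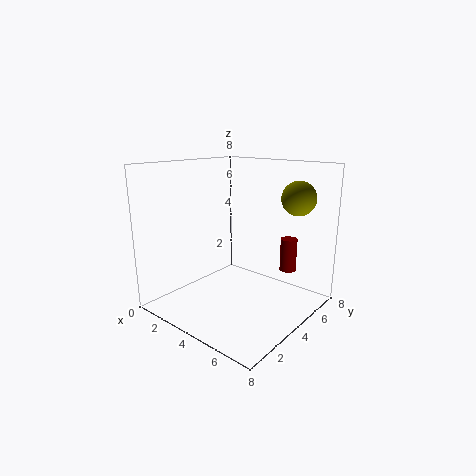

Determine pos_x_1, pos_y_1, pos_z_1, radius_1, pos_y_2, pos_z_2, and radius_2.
pos_x_1 = 5.5, pos_y_1 = 7, pos_z_1 = 1.5, radius_1 = 0.5, pos_y_2 = 7, pos_z_2 = 6, radius_2 = 1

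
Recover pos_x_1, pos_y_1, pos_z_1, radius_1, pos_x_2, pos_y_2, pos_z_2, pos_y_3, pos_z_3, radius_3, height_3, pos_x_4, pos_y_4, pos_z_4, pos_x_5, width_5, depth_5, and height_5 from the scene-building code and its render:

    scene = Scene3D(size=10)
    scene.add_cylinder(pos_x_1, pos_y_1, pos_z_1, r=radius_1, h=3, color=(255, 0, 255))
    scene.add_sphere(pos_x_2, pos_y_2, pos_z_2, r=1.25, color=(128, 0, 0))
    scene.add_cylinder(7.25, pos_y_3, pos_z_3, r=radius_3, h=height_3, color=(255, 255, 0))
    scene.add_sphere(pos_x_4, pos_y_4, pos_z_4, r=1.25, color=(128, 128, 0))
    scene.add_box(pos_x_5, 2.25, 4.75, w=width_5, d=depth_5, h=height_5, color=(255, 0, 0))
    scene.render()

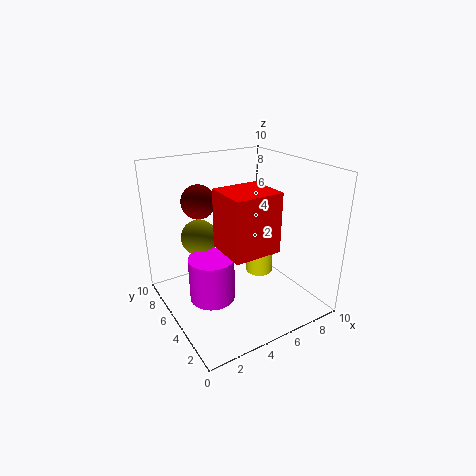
pos_x_1 = 2.5
pos_y_1 = 4.25
pos_z_1 = 1.5
radius_1 = 1.5
pos_x_2 = 3.5
pos_y_2 = 8
pos_z_2 = 7
pos_y_3 = 5.5
pos_z_3 = 1.5
radius_3 = 1
height_3 = 2.75
pos_x_4 = 2.75
pos_y_4 = 6.5
pos_z_4 = 5
pos_x_5 = 3.25
width_5 = 3.25
depth_5 = 3
height_5 = 4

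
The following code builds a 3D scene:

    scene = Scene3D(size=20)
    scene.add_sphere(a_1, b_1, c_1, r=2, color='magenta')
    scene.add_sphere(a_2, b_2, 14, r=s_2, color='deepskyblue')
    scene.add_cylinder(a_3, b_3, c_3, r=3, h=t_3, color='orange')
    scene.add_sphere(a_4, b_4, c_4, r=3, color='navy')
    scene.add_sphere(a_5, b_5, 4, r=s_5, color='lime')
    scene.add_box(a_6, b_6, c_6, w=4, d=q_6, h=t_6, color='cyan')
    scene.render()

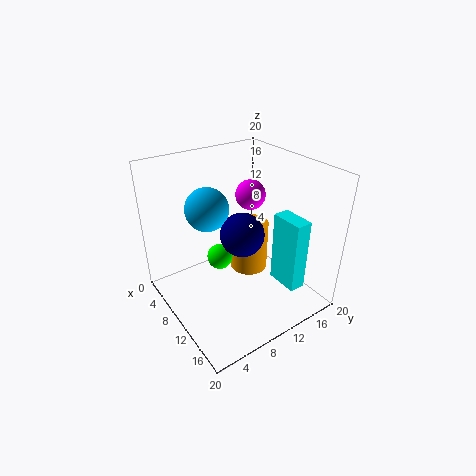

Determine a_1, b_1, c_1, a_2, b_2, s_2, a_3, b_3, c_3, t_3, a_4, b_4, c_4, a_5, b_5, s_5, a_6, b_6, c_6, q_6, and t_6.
a_1 = 10, b_1 = 12, c_1 = 16, a_2 = 7, b_2 = 7, s_2 = 3, a_3 = 6, b_3 = 15, c_3 = 1, t_3 = 8, a_4 = 11, b_4 = 10, c_4 = 11, a_5 = 5, b_5 = 10, s_5 = 2, a_6 = 16, b_6 = 11, c_6 = 7, q_6 = 2, t_6 = 9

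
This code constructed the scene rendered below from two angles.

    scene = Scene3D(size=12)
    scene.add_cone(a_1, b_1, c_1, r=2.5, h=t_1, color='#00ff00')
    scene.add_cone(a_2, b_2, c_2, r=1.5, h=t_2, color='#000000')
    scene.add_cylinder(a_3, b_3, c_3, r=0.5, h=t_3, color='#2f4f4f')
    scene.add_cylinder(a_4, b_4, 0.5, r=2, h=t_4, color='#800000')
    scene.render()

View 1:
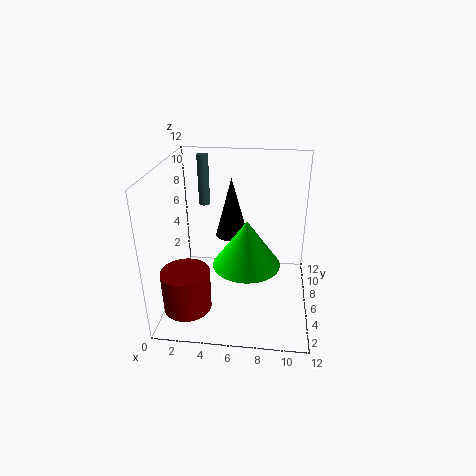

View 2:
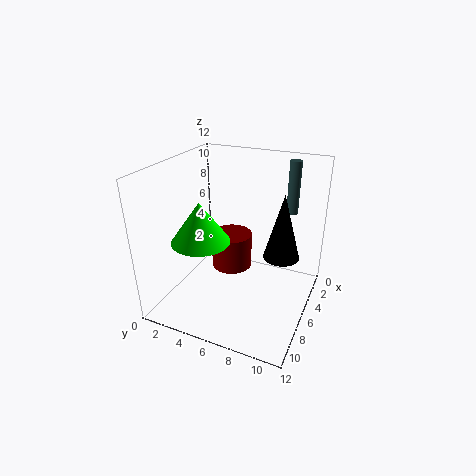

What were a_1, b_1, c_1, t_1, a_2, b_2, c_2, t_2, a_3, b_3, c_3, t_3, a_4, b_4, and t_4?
a_1 = 7, b_1 = 3, c_1 = 5.5, t_1 = 3.5, a_2 = 5, b_2 = 9.5, c_2 = 4.5, t_2 = 5.5, a_3 = 2.5, b_3 = 9.5, c_3 = 7.5, t_3 = 4.5, a_4 = 2, b_4 = 3.5, t_4 = 3.5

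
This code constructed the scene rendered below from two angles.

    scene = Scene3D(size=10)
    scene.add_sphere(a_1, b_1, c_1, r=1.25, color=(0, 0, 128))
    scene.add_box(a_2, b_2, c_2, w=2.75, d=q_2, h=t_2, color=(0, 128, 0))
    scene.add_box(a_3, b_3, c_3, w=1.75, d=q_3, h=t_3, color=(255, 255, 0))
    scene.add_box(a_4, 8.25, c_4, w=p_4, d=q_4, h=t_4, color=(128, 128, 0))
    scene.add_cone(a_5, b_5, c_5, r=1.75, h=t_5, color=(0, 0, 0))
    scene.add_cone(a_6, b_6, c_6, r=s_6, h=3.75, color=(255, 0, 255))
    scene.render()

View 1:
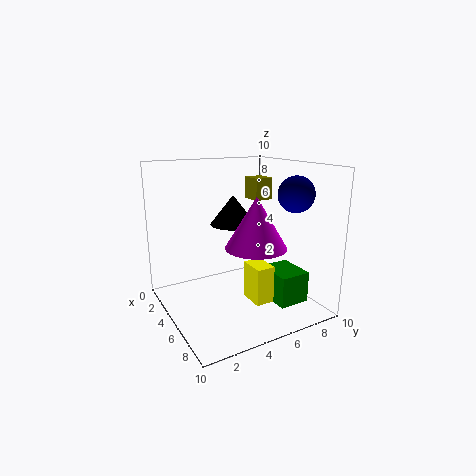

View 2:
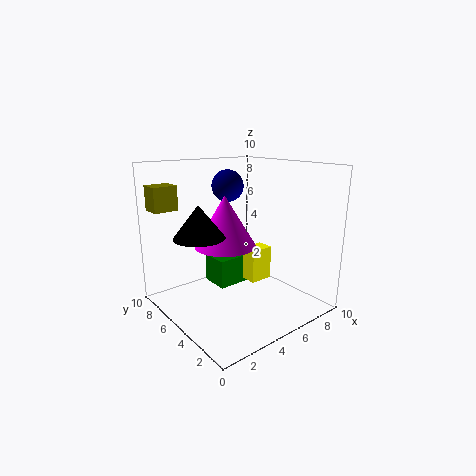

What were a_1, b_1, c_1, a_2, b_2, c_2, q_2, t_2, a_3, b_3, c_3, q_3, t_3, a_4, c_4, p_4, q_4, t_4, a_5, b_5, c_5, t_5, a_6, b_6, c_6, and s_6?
a_1 = 6.75; b_1 = 8.5; c_1 = 8; a_2 = 5; b_2 = 7; c_2 = 0.25; q_2 = 2.25; t_2 = 2.25; a_3 = 6.25; b_3 = 4.75; c_3 = 1.25; q_3 = 1.25; t_3 = 2.5; a_4 = 0.5; c_4 = 6.75; p_4 = 1.75; q_4 = 1.5; t_4 = 1.75; a_5 = 2.5; b_5 = 6; c_5 = 5.25; t_5 = 2.25; a_6 = 5; b_6 = 6.5; c_6 = 4; s_6 = 2.25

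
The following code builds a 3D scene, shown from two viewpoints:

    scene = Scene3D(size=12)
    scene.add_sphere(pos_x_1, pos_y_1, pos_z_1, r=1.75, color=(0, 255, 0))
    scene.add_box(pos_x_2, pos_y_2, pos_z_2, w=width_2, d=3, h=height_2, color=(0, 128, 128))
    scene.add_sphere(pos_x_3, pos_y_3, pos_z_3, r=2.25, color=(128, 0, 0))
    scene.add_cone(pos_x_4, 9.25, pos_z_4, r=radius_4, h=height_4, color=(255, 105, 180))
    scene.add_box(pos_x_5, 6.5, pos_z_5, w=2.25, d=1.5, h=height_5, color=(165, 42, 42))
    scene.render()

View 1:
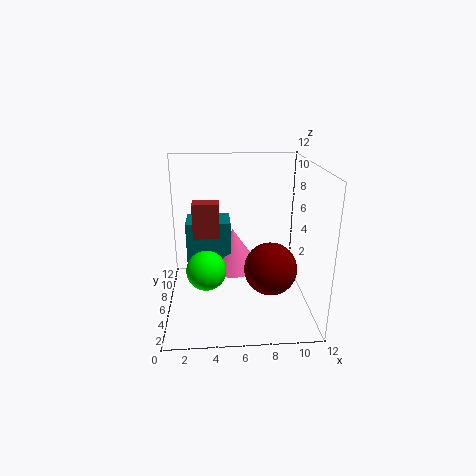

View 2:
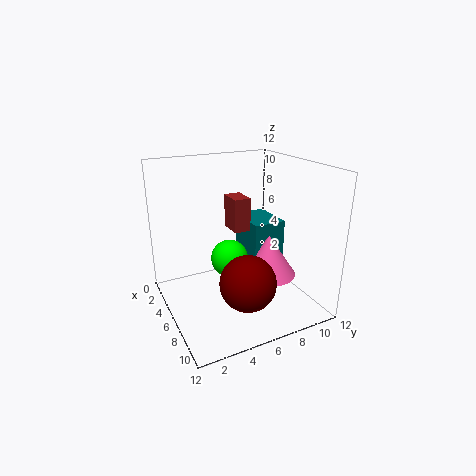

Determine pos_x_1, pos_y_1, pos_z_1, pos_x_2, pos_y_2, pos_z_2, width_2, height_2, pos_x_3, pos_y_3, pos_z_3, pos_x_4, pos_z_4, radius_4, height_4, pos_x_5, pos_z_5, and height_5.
pos_x_1 = 3.25
pos_y_1 = 6.5
pos_z_1 = 2.75
pos_x_2 = 1.5
pos_y_2 = 8
pos_z_2 = 1.75
width_2 = 4
height_2 = 4.75
pos_x_3 = 8.75
pos_y_3 = 5.5
pos_z_3 = 3.25
pos_x_4 = 5.75
pos_z_4 = 1.75
radius_4 = 2.5
height_4 = 3.75
pos_x_5 = 2.25
pos_z_5 = 5.75
height_5 = 3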